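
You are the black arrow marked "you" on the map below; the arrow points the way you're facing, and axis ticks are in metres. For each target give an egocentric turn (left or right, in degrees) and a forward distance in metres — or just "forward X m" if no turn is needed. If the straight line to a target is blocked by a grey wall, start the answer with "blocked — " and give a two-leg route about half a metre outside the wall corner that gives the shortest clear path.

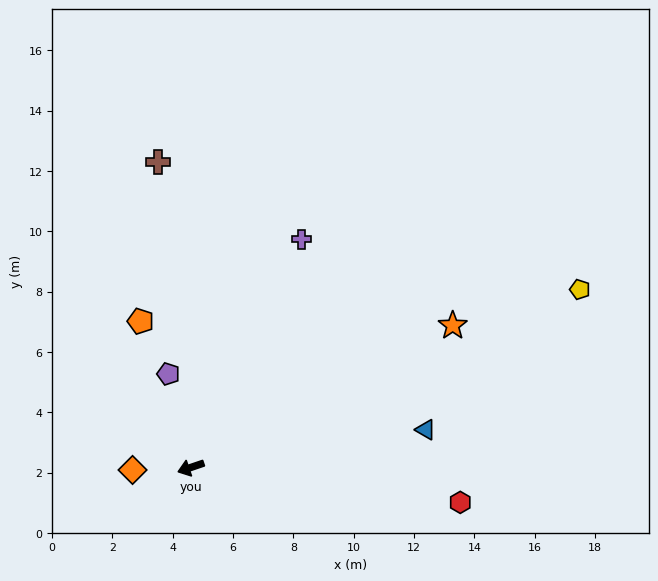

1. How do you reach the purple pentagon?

turn right 95°, forward 3.2 m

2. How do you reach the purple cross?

turn right 135°, forward 8.4 m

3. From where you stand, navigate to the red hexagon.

turn left 154°, forward 9.0 m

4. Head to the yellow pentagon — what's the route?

turn right 174°, forward 14.2 m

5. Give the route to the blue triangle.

turn left 170°, forward 7.9 m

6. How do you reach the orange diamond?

turn right 16°, forward 1.9 m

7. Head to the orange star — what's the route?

turn right 170°, forward 9.9 m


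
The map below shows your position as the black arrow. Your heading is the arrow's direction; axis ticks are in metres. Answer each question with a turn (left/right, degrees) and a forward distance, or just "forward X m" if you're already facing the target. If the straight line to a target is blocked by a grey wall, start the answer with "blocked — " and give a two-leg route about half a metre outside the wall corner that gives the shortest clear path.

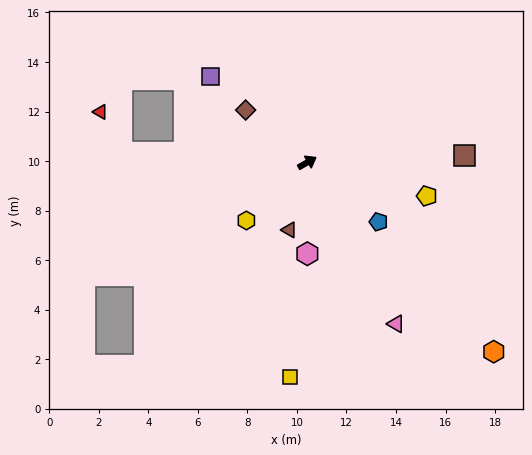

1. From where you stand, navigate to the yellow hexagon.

turn right 166°, forward 3.4 m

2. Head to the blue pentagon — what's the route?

turn right 70°, forward 3.7 m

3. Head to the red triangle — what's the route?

blocked — turn left 147°, forward 7.5 m, then turn right 58°, forward 1.8 m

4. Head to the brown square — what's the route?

turn right 27°, forward 6.4 m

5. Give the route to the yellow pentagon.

turn right 45°, forward 5.0 m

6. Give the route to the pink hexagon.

turn right 120°, forward 3.7 m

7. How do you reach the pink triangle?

turn right 91°, forward 7.4 m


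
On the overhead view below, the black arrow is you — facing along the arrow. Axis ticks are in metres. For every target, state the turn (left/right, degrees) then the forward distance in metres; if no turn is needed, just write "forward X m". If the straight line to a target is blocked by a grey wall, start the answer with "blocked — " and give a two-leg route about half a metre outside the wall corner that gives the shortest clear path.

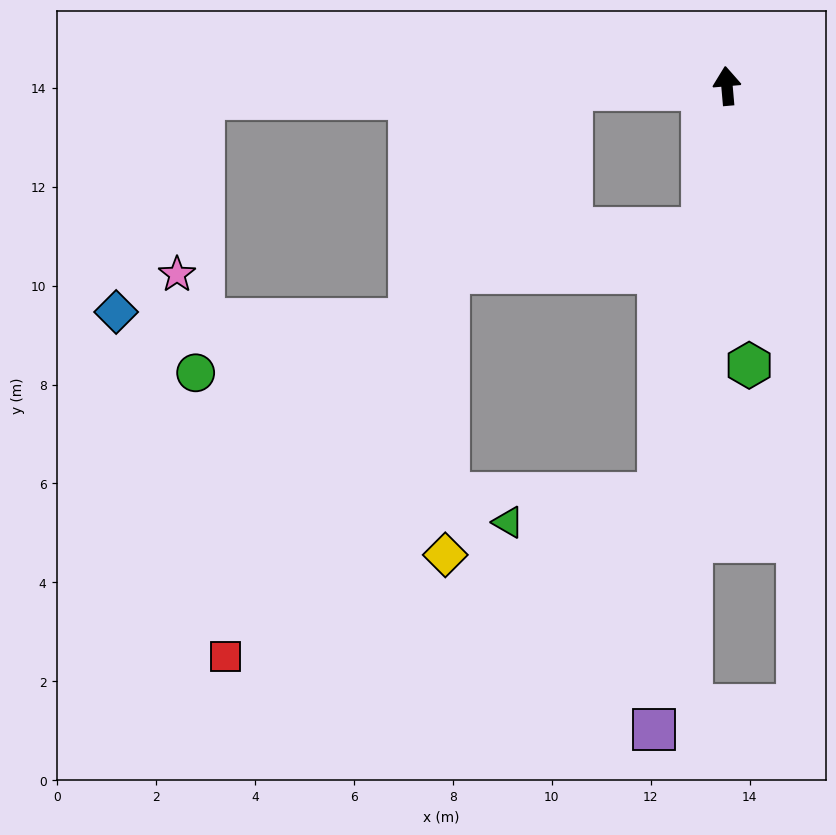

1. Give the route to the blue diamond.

blocked — turn left 86°, forward 10.6 m, then turn left 67°, forward 4.7 m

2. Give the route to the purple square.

turn left 169°, forward 13.1 m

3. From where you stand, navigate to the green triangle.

blocked — turn left 165°, forward 8.3 m, then turn right 69°, forward 3.1 m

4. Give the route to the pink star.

blocked — turn left 86°, forward 10.6 m, then turn left 80°, forward 3.6 m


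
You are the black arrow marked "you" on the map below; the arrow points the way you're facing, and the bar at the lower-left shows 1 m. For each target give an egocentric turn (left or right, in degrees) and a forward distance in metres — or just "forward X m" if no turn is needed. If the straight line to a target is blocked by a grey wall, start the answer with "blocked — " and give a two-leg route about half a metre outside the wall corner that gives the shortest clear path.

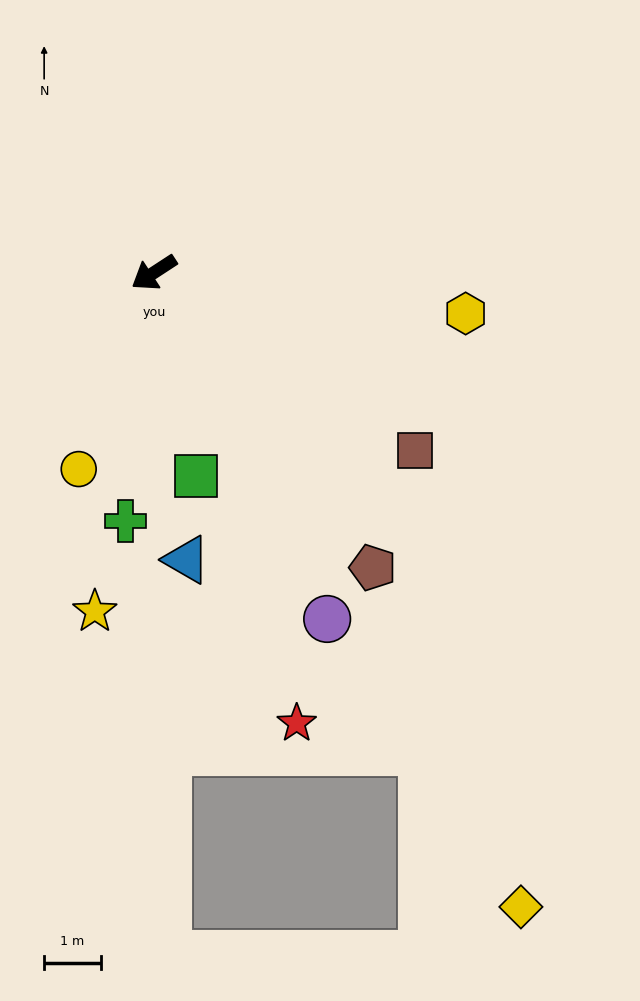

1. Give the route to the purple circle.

turn left 83°, forward 6.8 m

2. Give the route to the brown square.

turn left 113°, forward 5.6 m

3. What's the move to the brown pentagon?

turn left 93°, forward 6.5 m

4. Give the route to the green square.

turn left 68°, forward 3.7 m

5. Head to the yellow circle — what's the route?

turn left 36°, forward 3.7 m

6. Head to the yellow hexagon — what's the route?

turn left 139°, forward 5.5 m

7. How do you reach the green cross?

turn left 50°, forward 4.4 m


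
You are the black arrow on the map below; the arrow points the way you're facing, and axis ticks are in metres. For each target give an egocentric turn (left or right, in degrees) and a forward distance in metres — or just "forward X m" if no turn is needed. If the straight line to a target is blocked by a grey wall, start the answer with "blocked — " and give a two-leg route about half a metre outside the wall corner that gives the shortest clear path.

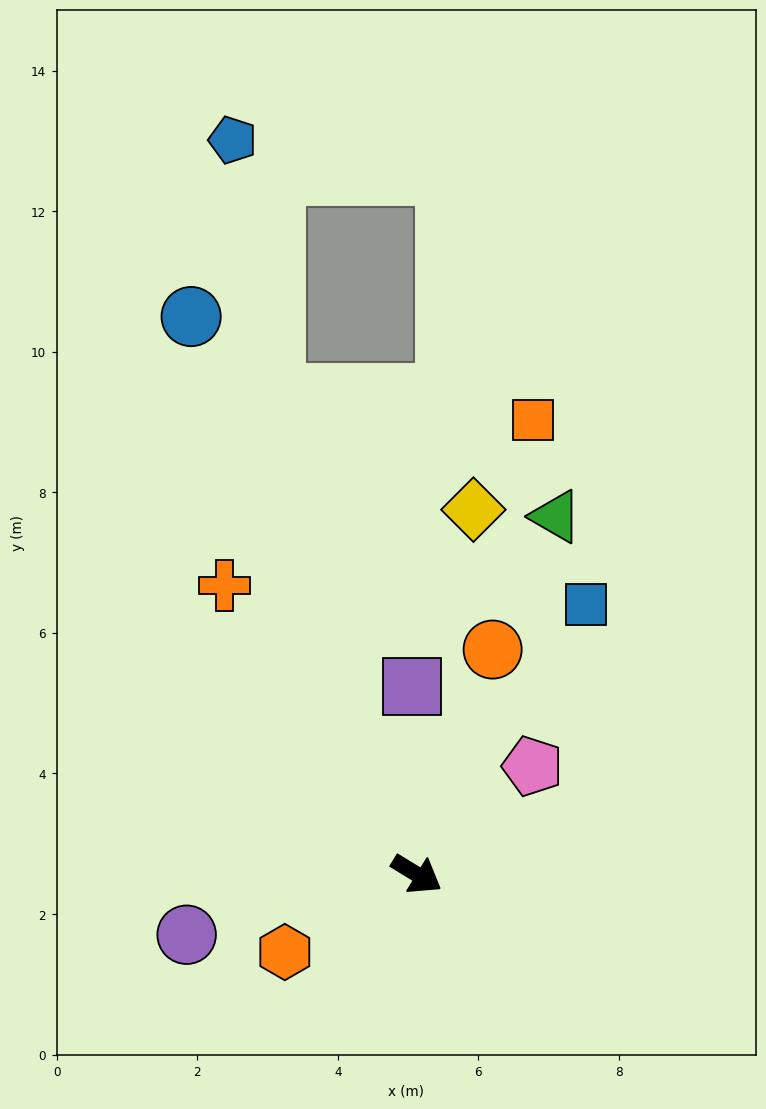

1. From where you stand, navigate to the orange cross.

turn left 155°, forward 4.9 m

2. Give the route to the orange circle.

turn left 103°, forward 3.4 m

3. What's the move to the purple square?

turn left 123°, forward 2.7 m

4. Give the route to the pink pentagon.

turn left 75°, forward 2.3 m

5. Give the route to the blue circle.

turn left 144°, forward 8.6 m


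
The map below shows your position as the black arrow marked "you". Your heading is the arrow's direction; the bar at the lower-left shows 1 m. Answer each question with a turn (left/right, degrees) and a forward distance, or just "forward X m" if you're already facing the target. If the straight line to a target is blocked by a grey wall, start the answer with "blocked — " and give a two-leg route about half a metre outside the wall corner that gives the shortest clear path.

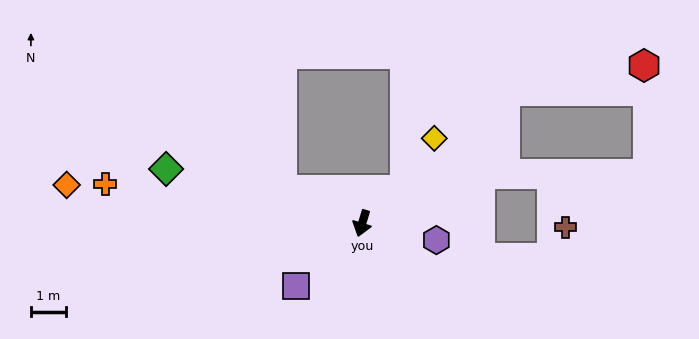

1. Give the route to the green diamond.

turn right 88°, forward 5.9 m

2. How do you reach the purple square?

turn right 29°, forward 2.6 m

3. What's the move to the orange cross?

turn right 82°, forward 7.5 m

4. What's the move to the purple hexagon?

turn left 94°, forward 2.2 m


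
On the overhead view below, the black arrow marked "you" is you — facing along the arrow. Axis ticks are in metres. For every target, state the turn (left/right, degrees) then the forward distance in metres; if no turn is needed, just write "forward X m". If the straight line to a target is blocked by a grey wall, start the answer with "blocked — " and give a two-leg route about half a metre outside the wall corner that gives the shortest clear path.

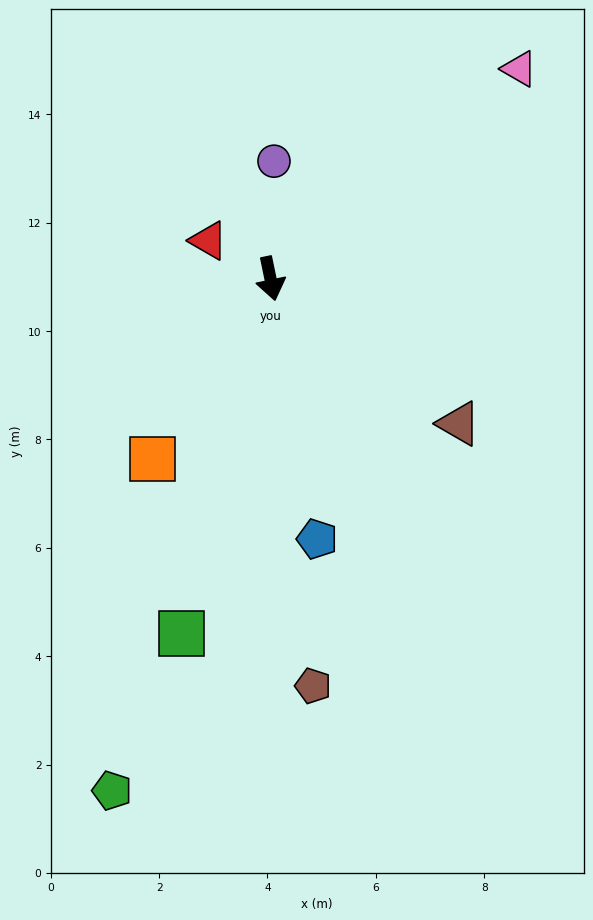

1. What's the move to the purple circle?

turn left 167°, forward 2.2 m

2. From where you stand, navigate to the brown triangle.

turn left 41°, forward 4.4 m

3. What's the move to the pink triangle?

turn left 118°, forward 6.0 m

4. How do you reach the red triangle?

turn right 133°, forward 1.3 m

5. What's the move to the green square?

turn right 26°, forward 6.8 m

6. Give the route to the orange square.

turn right 45°, forward 4.0 m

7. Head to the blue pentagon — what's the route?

forward 4.9 m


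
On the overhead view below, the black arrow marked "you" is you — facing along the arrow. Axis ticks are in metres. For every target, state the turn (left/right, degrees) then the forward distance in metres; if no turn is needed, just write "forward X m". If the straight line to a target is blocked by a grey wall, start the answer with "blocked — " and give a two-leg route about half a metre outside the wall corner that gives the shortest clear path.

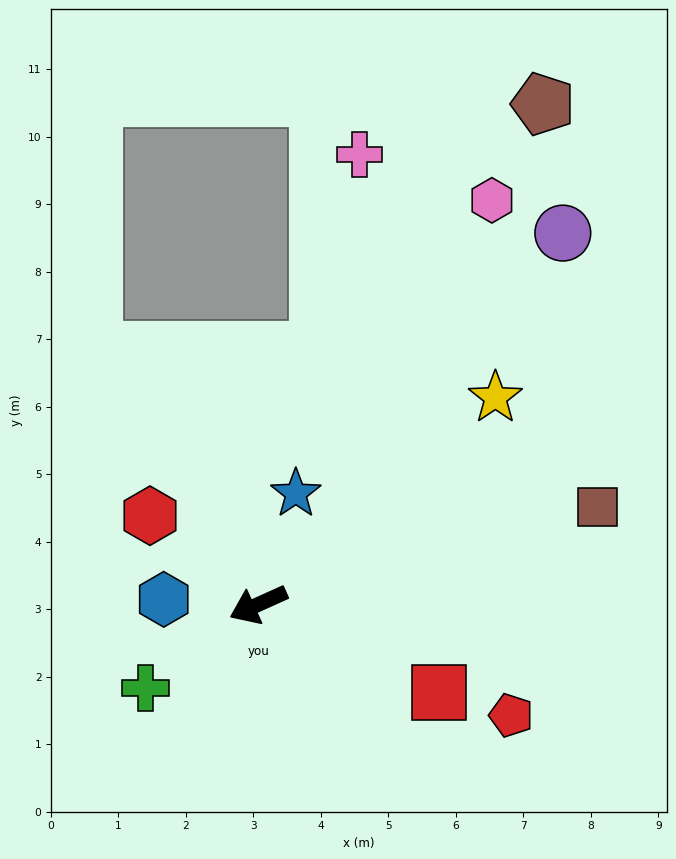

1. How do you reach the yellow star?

turn right 163°, forward 4.7 m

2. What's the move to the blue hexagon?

turn right 27°, forward 1.4 m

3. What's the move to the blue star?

turn right 133°, forward 1.7 m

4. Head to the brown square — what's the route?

turn left 172°, forward 5.2 m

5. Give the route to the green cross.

turn left 12°, forward 2.1 m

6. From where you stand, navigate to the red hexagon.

turn right 64°, forward 2.1 m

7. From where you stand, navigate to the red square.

turn left 130°, forward 3.0 m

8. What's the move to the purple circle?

turn right 154°, forward 7.1 m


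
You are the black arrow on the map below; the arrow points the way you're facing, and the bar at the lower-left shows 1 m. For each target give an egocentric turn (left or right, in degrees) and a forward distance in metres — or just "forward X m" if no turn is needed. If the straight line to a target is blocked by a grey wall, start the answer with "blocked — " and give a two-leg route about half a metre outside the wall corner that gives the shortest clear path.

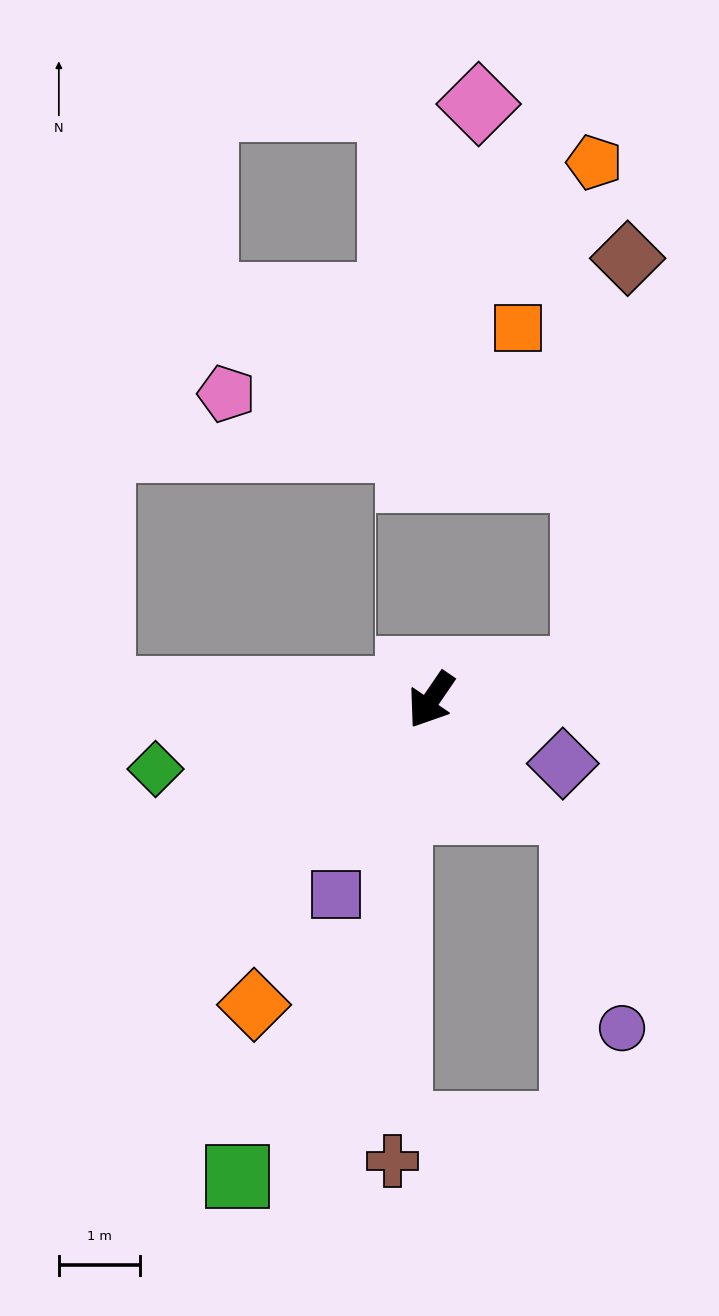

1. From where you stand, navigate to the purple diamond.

turn left 99°, forward 1.8 m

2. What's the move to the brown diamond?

blocked — turn left 135°, forward 1.9 m, then turn left 73°, forward 5.1 m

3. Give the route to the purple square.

turn left 8°, forward 2.7 m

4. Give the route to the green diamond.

turn right 42°, forward 3.5 m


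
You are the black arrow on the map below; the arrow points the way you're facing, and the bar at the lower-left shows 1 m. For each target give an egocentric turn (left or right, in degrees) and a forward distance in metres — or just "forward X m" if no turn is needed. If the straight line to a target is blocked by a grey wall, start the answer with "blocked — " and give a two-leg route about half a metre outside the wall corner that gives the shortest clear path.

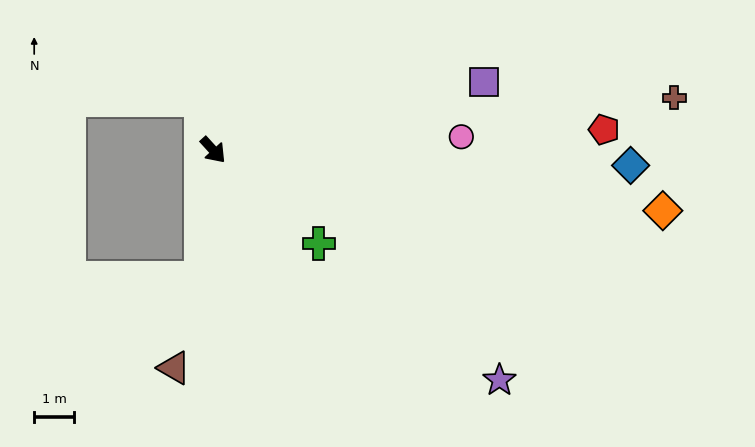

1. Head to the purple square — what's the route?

turn left 62°, forward 7.0 m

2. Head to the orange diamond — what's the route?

turn left 40°, forward 11.4 m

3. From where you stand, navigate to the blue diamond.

turn left 46°, forward 10.5 m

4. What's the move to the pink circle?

turn left 51°, forward 6.3 m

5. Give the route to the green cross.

turn left 6°, forward 3.5 m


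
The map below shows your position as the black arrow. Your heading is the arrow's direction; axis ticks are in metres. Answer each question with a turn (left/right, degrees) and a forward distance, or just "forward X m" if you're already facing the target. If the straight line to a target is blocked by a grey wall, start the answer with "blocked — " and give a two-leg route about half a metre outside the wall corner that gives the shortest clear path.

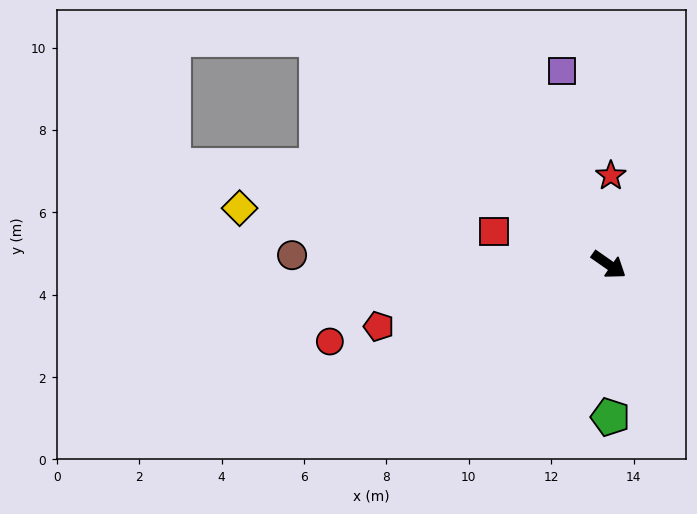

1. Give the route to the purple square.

turn left 138°, forward 4.8 m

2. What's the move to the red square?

turn right 161°, forward 2.9 m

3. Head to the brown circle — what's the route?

turn right 147°, forward 7.7 m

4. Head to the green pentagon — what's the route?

turn right 55°, forward 3.7 m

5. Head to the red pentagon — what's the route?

turn right 130°, forward 5.8 m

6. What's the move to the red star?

turn left 124°, forward 2.2 m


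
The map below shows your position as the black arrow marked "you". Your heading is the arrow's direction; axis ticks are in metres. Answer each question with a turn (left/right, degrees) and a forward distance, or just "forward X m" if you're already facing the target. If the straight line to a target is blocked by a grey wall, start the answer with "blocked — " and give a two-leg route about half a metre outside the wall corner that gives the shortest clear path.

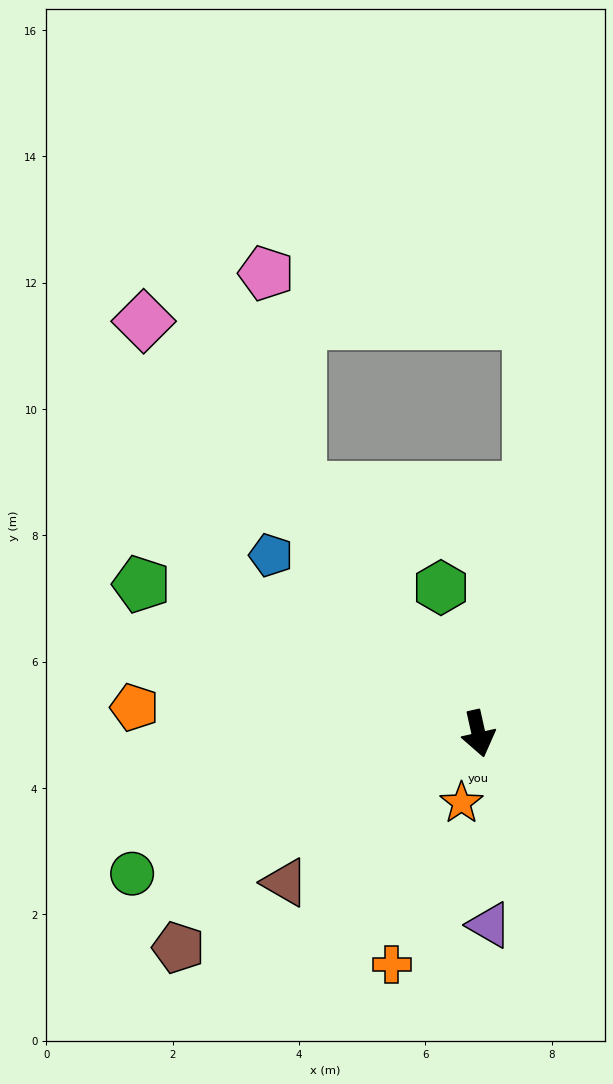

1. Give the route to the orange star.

turn right 26°, forward 1.1 m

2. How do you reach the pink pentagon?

blocked — turn right 157°, forward 4.8 m, then turn right 27°, forward 3.4 m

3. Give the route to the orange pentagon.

turn right 107°, forward 5.5 m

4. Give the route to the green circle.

turn right 81°, forward 5.9 m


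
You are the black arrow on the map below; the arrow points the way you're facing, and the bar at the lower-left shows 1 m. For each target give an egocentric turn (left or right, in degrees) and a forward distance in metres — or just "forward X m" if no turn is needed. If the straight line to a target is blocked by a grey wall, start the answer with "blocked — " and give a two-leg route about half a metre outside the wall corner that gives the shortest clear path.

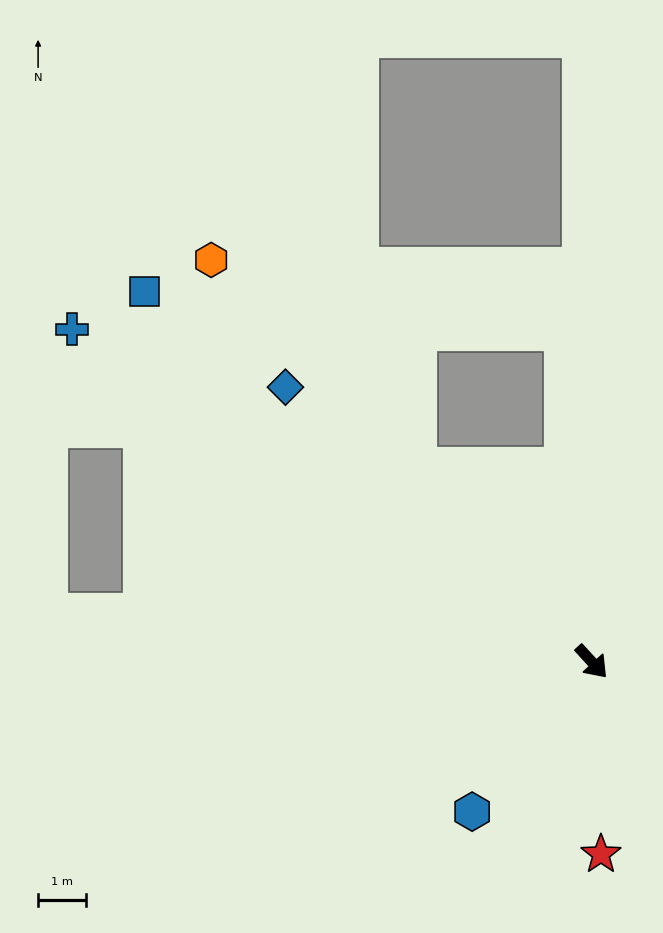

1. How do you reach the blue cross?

turn right 165°, forward 12.8 m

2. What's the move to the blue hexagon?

turn right 81°, forward 4.0 m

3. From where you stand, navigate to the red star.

turn right 40°, forward 4.0 m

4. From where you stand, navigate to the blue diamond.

turn right 174°, forward 8.5 m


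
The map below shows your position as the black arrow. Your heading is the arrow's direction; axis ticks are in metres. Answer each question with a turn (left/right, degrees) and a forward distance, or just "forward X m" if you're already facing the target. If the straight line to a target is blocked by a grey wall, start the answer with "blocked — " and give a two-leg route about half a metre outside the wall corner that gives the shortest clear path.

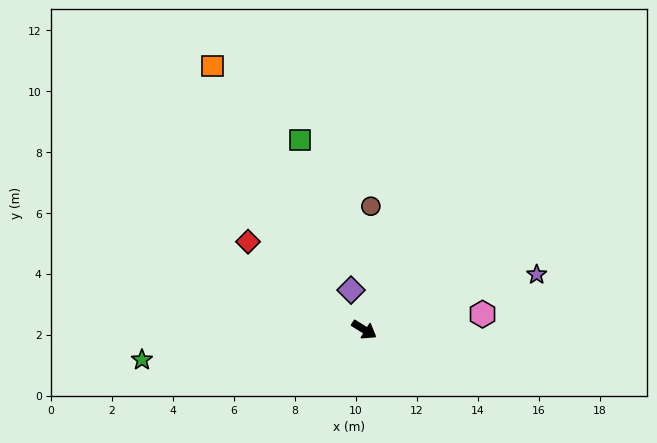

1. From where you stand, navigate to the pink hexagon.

turn left 39°, forward 3.9 m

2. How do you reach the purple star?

turn left 50°, forward 5.9 m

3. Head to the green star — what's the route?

turn right 140°, forward 7.4 m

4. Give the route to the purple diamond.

turn left 140°, forward 1.4 m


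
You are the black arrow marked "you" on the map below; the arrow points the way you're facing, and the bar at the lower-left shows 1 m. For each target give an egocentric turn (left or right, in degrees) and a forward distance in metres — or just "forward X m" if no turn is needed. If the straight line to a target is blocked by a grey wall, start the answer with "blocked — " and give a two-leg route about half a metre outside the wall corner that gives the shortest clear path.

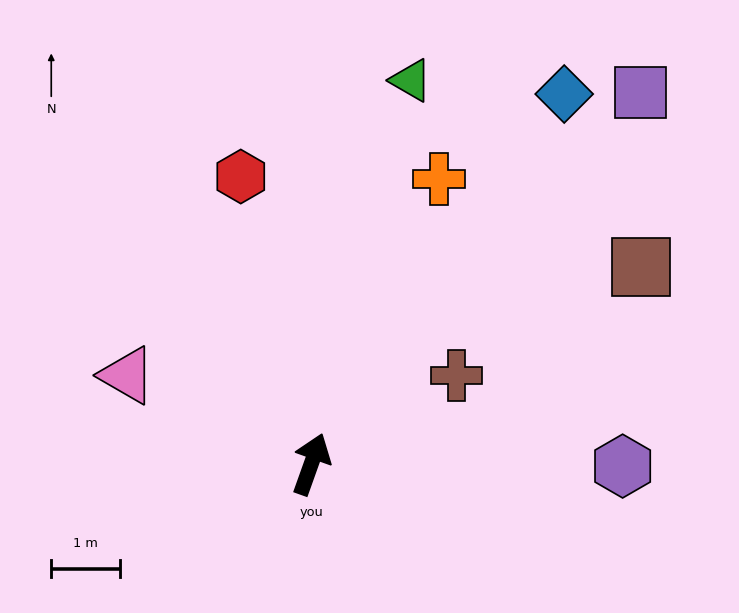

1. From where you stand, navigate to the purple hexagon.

turn right 71°, forward 4.6 m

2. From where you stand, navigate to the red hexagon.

turn left 33°, forward 4.3 m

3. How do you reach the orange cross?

turn right 4°, forward 4.6 m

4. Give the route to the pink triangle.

turn left 84°, forward 3.0 m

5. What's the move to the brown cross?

turn right 39°, forward 2.5 m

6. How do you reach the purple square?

turn right 22°, forward 7.3 m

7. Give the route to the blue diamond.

turn right 15°, forward 6.6 m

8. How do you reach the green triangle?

turn left 5°, forward 5.8 m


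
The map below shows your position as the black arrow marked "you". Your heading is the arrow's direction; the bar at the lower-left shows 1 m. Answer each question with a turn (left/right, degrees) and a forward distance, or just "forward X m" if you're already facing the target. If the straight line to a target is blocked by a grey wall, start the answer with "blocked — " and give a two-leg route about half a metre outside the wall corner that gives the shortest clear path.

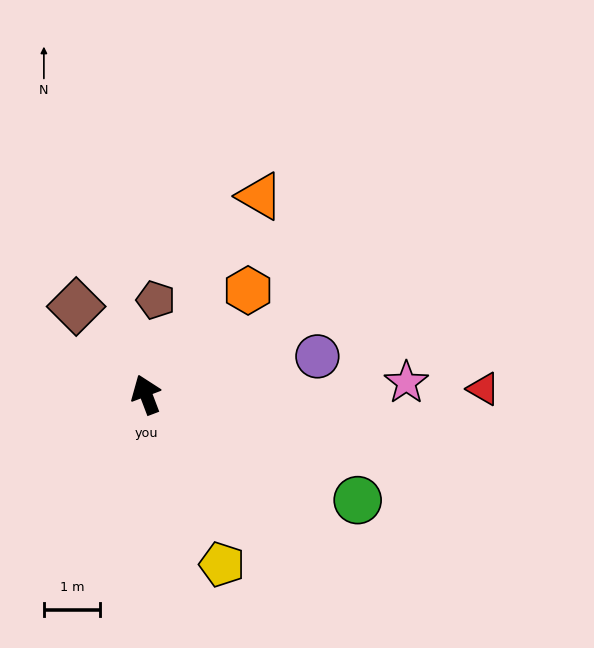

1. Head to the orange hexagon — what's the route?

turn right 65°, forward 2.6 m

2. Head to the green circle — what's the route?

turn right 137°, forward 4.2 m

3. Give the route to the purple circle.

turn right 98°, forward 3.1 m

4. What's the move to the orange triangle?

turn right 51°, forward 4.1 m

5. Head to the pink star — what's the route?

turn right 108°, forward 4.6 m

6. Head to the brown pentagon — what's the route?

turn right 27°, forward 1.7 m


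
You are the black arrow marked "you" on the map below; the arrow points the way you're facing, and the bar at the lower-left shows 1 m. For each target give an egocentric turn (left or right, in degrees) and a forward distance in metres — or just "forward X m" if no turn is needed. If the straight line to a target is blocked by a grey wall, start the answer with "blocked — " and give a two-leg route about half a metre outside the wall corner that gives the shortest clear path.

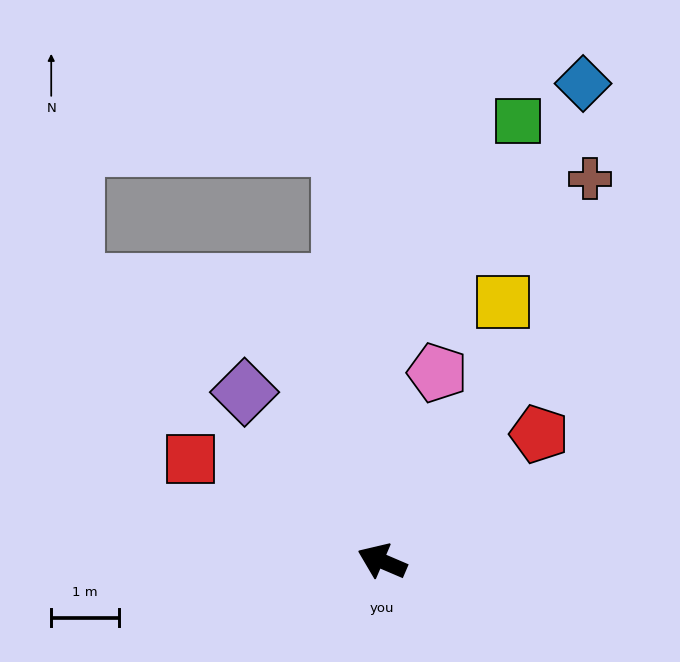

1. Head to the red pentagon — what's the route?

turn right 118°, forward 3.0 m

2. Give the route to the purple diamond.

turn right 28°, forward 3.2 m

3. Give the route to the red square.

turn right 5°, forward 3.2 m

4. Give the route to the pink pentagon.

turn right 83°, forward 2.9 m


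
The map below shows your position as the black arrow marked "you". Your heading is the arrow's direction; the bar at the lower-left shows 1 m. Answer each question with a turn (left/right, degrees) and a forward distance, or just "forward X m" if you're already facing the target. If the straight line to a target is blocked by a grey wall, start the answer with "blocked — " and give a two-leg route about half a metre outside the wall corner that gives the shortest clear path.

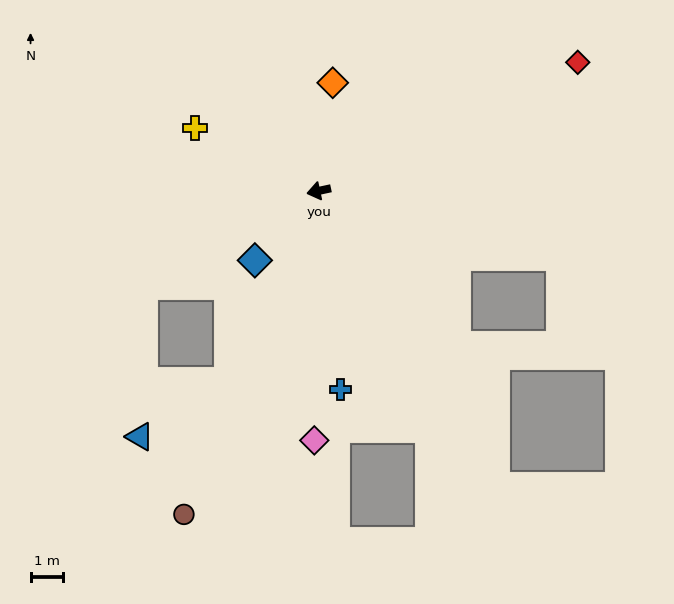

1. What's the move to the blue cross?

turn left 84°, forward 6.1 m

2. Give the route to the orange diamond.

turn right 109°, forward 3.3 m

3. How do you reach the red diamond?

turn right 166°, forward 8.8 m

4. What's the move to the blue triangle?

blocked — turn left 52°, forward 6.4 m, then turn right 32°, forward 3.2 m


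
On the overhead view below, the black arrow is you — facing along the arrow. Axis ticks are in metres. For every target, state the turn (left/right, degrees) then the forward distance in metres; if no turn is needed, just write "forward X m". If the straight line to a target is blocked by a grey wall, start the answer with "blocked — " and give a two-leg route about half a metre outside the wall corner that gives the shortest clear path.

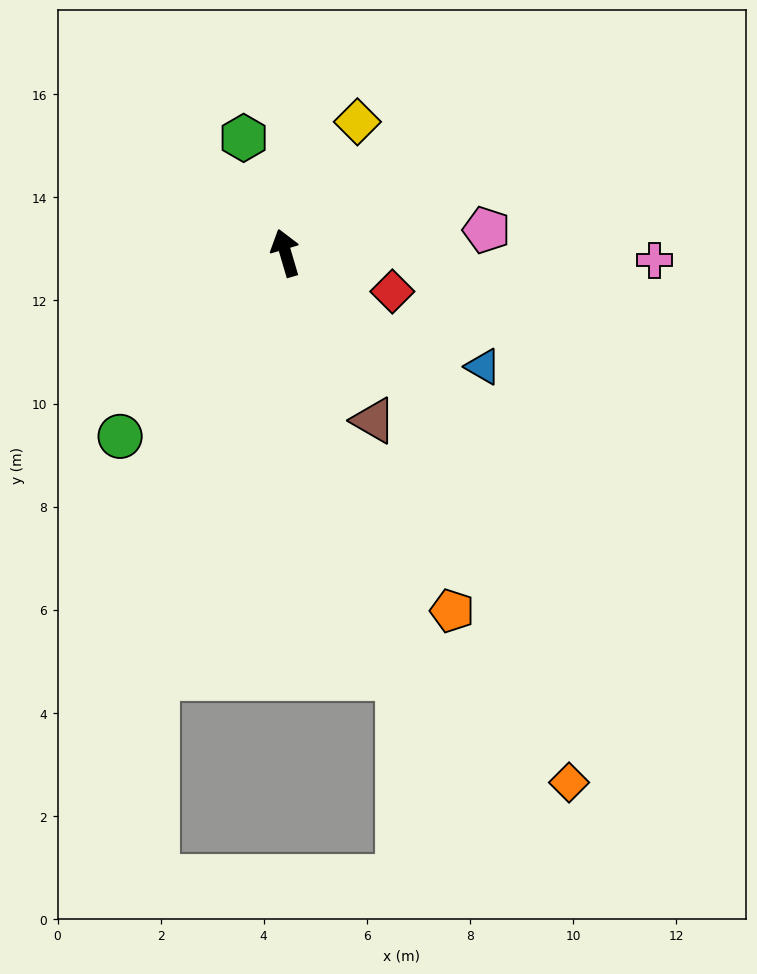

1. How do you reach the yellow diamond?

turn right 45°, forward 2.9 m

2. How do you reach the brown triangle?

turn right 169°, forward 3.7 m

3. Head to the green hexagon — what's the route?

turn left 4°, forward 2.4 m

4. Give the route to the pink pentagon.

turn right 100°, forward 3.9 m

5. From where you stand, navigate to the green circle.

turn left 122°, forward 4.8 m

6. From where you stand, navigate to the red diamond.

turn right 126°, forward 2.2 m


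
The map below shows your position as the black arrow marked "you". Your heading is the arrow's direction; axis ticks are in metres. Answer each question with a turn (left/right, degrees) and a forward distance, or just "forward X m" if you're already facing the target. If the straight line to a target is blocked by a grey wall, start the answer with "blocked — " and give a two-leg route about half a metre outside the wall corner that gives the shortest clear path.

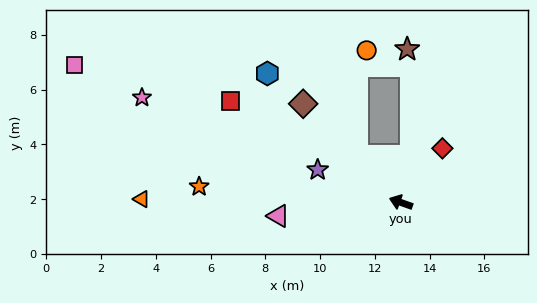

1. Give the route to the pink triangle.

turn left 26°, forward 4.5 m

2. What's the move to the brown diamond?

turn right 26°, forward 5.1 m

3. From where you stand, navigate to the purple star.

forward 3.3 m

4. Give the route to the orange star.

turn left 15°, forward 7.4 m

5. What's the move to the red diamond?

turn right 108°, forward 2.5 m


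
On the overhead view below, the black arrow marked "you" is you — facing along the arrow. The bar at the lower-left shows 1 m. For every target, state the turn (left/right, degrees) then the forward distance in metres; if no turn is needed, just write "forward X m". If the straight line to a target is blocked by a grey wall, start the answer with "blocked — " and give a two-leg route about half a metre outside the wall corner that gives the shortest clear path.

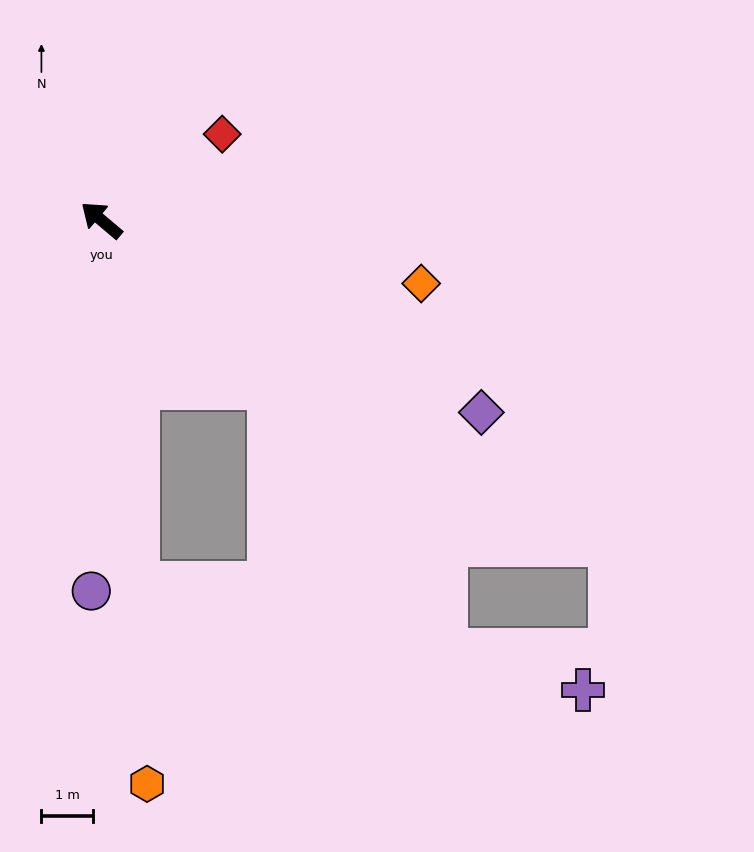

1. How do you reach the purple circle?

turn left 129°, forward 7.1 m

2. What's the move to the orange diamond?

turn right 151°, forward 6.3 m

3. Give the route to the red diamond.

turn right 104°, forward 2.9 m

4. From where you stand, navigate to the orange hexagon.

turn left 135°, forward 10.9 m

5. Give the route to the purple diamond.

turn right 167°, forward 8.2 m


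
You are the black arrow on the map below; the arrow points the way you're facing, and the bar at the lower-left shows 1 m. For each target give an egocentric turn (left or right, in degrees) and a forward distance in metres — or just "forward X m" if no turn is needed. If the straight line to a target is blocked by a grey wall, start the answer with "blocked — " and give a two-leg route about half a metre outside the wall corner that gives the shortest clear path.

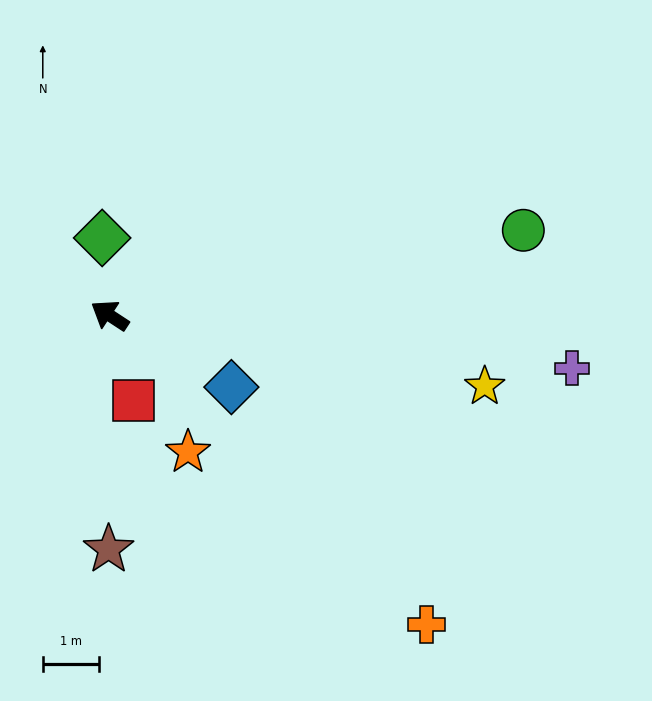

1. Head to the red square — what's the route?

turn left 139°, forward 1.6 m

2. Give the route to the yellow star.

turn right 157°, forward 6.8 m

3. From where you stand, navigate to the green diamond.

turn right 51°, forward 1.4 m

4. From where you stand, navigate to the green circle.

turn right 135°, forward 7.5 m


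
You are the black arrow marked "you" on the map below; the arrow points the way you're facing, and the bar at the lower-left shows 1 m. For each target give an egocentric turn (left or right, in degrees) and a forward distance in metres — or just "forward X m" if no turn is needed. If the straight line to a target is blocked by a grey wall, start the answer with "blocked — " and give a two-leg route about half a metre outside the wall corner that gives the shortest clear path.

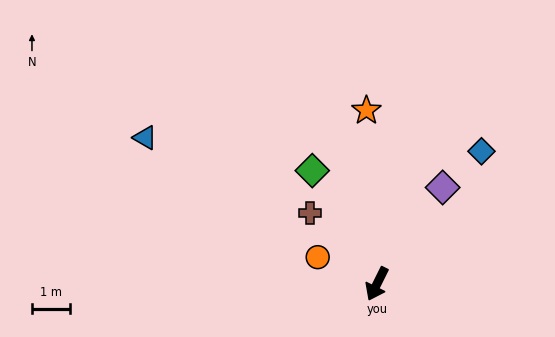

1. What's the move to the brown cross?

turn right 110°, forward 2.6 m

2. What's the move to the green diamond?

turn right 124°, forward 3.4 m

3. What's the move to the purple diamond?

turn left 172°, forward 3.1 m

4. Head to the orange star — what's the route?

turn right 150°, forward 4.6 m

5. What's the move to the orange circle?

turn right 88°, forward 1.7 m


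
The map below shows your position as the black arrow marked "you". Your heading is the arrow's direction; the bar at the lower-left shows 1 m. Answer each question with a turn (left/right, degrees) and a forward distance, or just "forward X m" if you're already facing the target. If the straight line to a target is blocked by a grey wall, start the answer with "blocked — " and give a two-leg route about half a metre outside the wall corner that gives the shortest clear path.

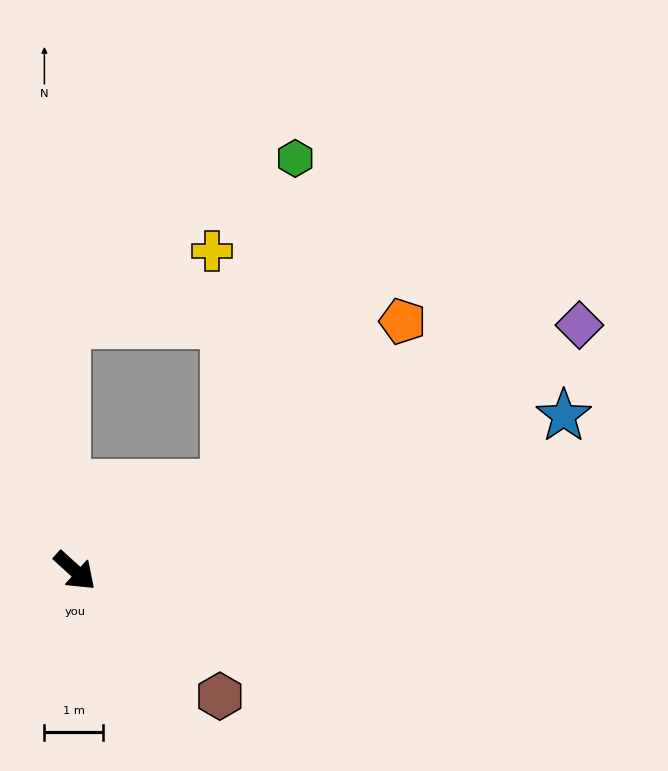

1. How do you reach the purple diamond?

turn left 68°, forward 9.6 m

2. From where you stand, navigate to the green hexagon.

blocked — turn left 72°, forward 3.0 m, then turn left 48°, forward 5.7 m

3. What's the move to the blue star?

turn left 60°, forward 8.7 m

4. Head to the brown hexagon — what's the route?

forward 3.3 m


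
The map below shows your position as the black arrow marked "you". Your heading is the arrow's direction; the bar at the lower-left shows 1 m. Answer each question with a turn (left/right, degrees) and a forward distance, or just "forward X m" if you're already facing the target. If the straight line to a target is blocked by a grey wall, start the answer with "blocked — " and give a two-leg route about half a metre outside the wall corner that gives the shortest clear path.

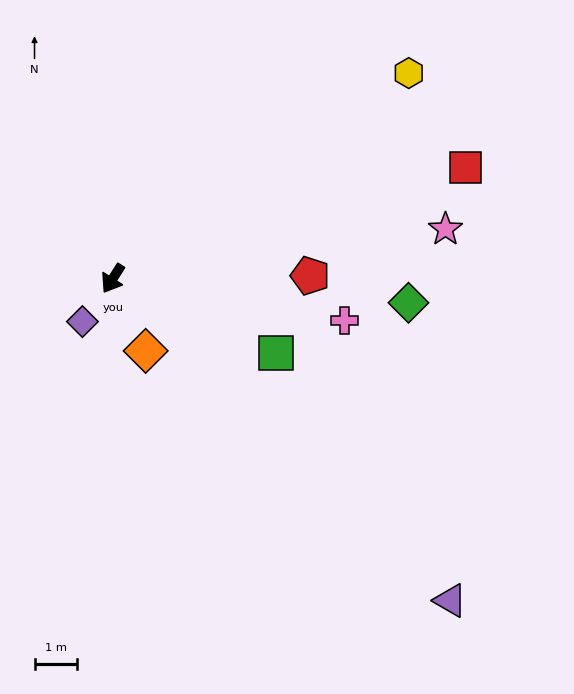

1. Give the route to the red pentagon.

turn left 123°, forward 4.7 m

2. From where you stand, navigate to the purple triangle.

turn left 79°, forward 11.0 m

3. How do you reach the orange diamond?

turn left 57°, forward 1.9 m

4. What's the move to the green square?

turn left 98°, forward 4.3 m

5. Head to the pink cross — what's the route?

turn left 112°, forward 5.6 m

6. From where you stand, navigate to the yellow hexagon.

turn left 157°, forward 8.5 m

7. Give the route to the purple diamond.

turn right 3°, forward 1.2 m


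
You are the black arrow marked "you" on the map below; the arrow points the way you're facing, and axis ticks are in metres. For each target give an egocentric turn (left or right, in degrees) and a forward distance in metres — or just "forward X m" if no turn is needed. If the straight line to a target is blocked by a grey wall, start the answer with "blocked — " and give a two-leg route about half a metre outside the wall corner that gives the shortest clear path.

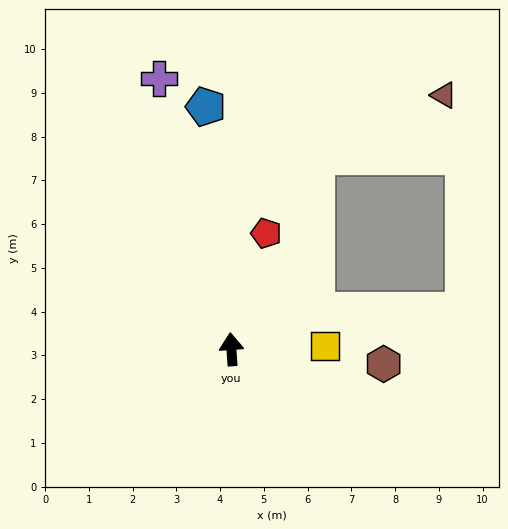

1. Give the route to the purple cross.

turn left 11°, forward 6.4 m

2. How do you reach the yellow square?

turn right 92°, forward 2.1 m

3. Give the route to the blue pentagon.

turn left 2°, forward 5.6 m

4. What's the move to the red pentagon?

turn right 21°, forward 2.8 m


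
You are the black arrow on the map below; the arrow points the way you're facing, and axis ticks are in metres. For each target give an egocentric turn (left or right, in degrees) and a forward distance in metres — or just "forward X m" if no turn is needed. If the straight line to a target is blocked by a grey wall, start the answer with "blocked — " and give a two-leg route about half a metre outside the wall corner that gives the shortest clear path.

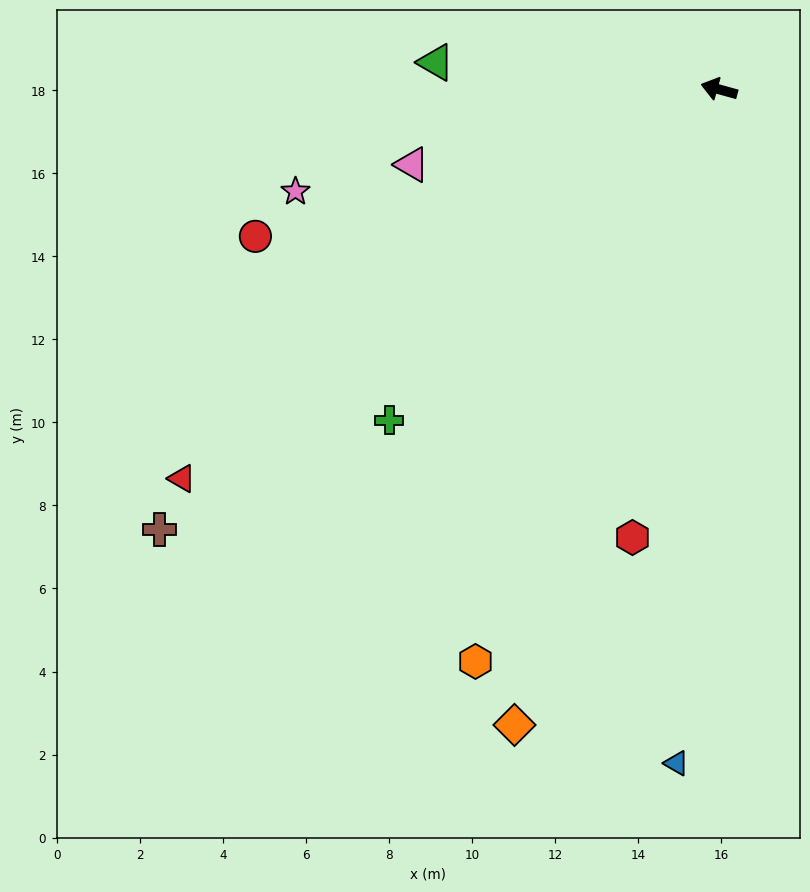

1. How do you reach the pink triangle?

turn left 29°, forward 7.6 m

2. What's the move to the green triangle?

turn left 10°, forward 6.9 m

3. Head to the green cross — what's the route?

turn left 61°, forward 11.3 m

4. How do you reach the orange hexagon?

turn left 82°, forward 15.0 m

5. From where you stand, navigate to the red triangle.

turn left 51°, forward 16.0 m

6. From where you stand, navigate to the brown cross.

turn left 54°, forward 17.1 m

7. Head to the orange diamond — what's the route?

turn left 88°, forward 16.1 m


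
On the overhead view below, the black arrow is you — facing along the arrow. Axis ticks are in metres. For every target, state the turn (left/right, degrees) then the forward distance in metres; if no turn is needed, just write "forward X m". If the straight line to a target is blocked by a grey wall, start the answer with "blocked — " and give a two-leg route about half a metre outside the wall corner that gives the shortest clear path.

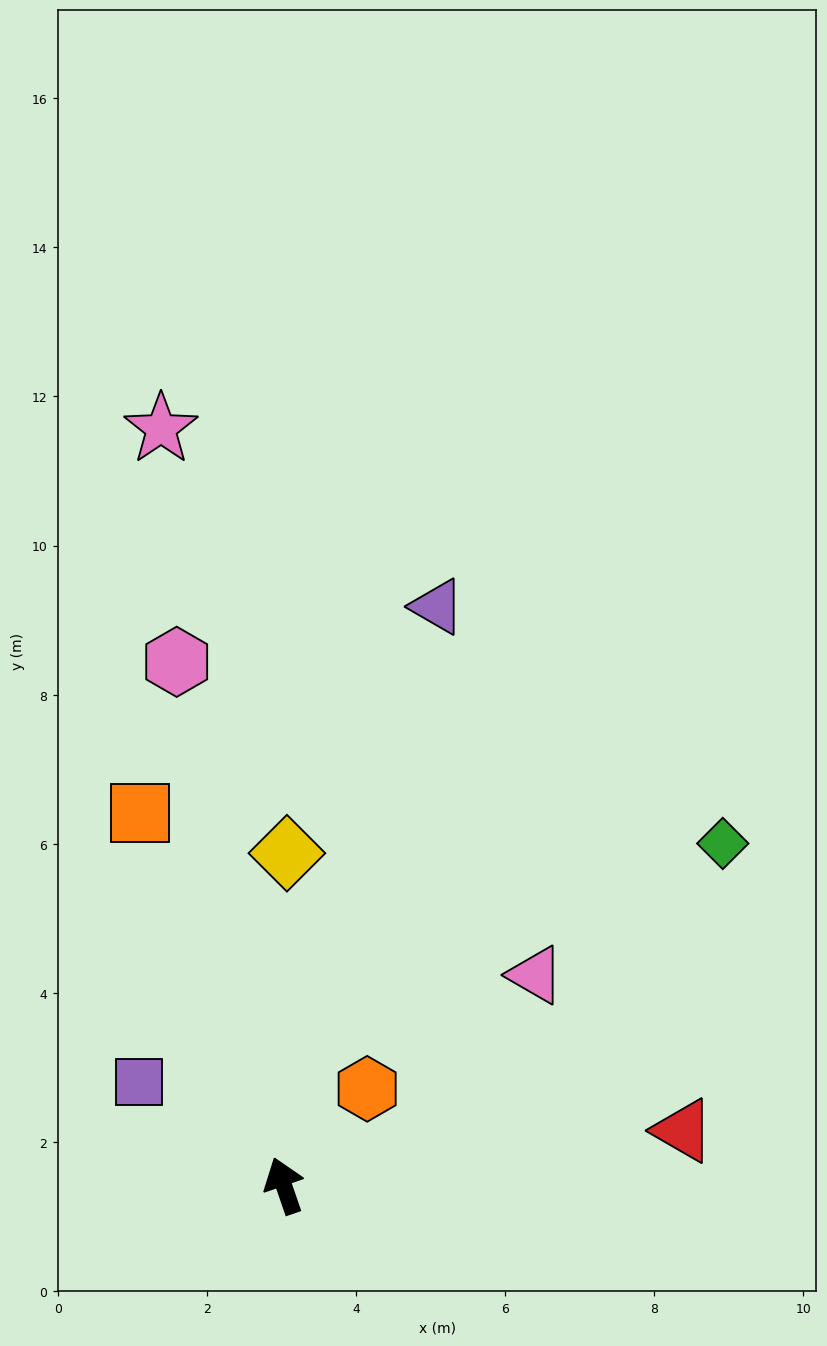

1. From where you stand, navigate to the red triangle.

turn right 101°, forward 5.4 m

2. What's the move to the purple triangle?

turn right 34°, forward 8.0 m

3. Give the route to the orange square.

turn left 2°, forward 5.4 m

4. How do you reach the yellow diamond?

turn right 20°, forward 4.5 m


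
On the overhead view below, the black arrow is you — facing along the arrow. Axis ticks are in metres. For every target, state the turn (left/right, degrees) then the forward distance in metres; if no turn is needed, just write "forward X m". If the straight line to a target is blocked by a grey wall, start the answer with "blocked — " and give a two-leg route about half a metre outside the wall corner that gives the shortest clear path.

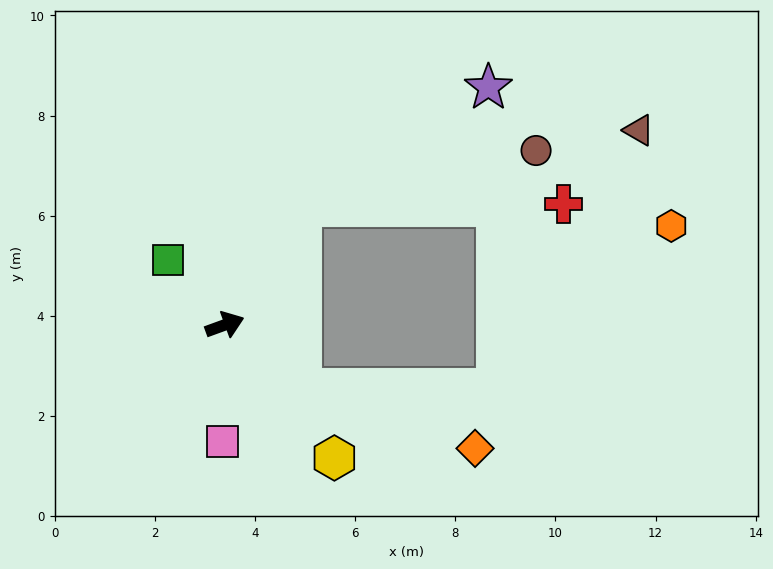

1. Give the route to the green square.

turn left 111°, forward 1.7 m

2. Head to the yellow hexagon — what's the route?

turn right 71°, forward 3.4 m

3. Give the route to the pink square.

turn right 111°, forward 2.3 m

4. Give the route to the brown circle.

blocked — turn left 37°, forward 2.8 m, then turn right 44°, forward 4.8 m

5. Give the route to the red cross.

blocked — turn left 37°, forward 2.8 m, then turn right 57°, forward 5.2 m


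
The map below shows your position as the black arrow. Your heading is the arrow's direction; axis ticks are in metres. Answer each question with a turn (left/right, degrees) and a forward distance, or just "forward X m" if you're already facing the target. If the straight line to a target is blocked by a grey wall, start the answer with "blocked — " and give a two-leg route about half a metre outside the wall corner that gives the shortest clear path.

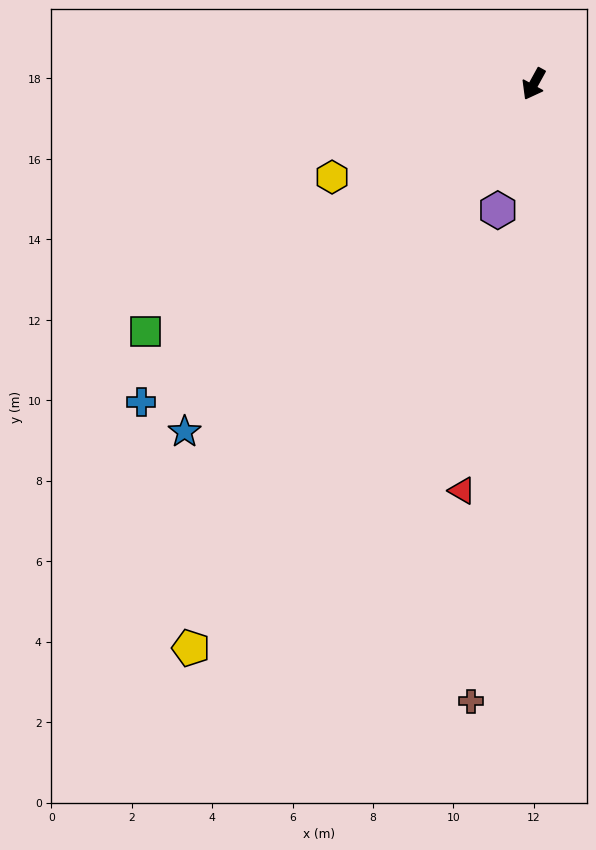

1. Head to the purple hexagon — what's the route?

turn left 13°, forward 3.3 m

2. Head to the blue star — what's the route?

turn right 16°, forward 12.2 m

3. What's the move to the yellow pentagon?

turn right 2°, forward 16.4 m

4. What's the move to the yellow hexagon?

turn right 36°, forward 5.5 m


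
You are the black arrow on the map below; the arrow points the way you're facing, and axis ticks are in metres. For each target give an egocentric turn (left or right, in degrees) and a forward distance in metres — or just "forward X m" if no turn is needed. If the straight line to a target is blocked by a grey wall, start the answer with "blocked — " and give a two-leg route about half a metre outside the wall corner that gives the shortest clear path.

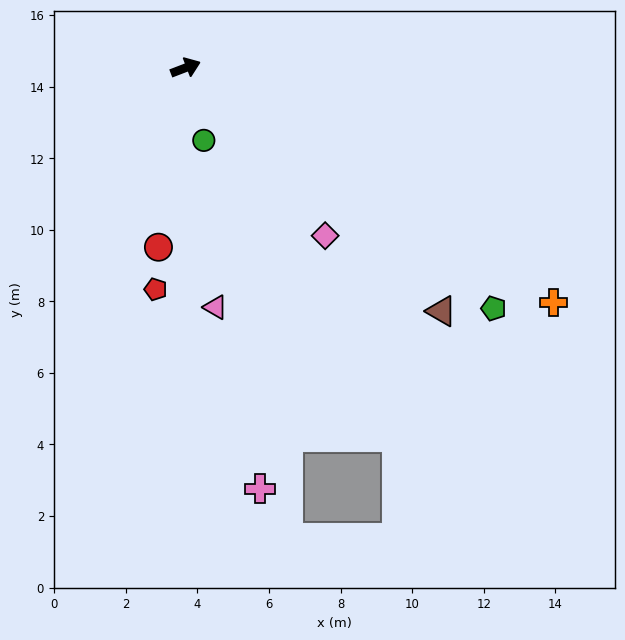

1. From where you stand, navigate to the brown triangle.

turn right 65°, forward 9.9 m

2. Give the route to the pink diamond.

turn right 71°, forward 6.1 m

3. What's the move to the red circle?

turn right 120°, forward 5.1 m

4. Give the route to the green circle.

turn right 97°, forward 2.1 m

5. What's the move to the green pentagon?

turn right 59°, forward 10.9 m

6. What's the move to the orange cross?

turn right 54°, forward 12.2 m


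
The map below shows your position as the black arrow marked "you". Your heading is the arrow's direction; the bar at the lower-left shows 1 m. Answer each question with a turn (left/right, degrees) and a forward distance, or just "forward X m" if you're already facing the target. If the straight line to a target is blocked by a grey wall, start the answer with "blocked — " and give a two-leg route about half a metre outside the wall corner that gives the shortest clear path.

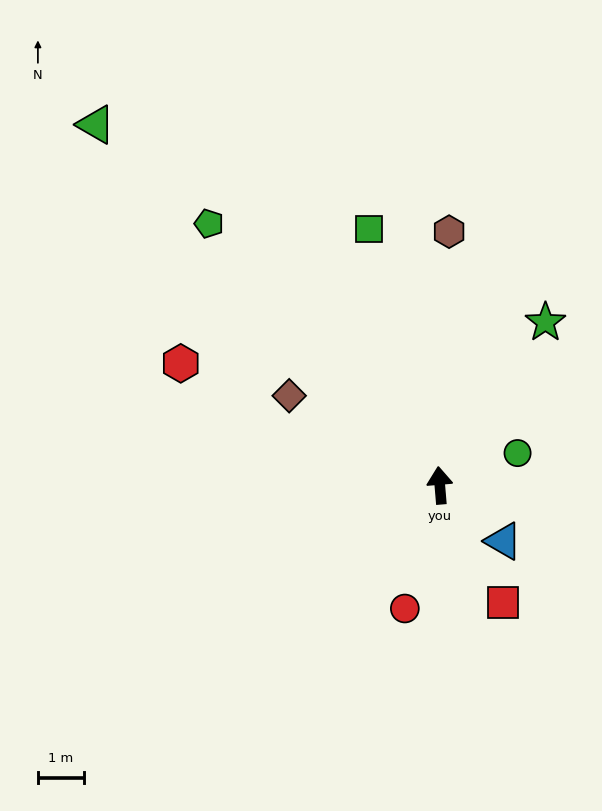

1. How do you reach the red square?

turn right 156°, forward 2.9 m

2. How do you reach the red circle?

turn left 159°, forward 2.8 m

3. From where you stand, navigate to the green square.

turn left 11°, forward 5.8 m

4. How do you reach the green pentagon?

turn left 37°, forward 7.6 m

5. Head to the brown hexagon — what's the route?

turn right 7°, forward 5.5 m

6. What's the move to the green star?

turn right 38°, forward 4.2 m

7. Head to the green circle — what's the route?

turn right 72°, forward 1.8 m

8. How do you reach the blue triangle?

turn right 136°, forward 1.8 m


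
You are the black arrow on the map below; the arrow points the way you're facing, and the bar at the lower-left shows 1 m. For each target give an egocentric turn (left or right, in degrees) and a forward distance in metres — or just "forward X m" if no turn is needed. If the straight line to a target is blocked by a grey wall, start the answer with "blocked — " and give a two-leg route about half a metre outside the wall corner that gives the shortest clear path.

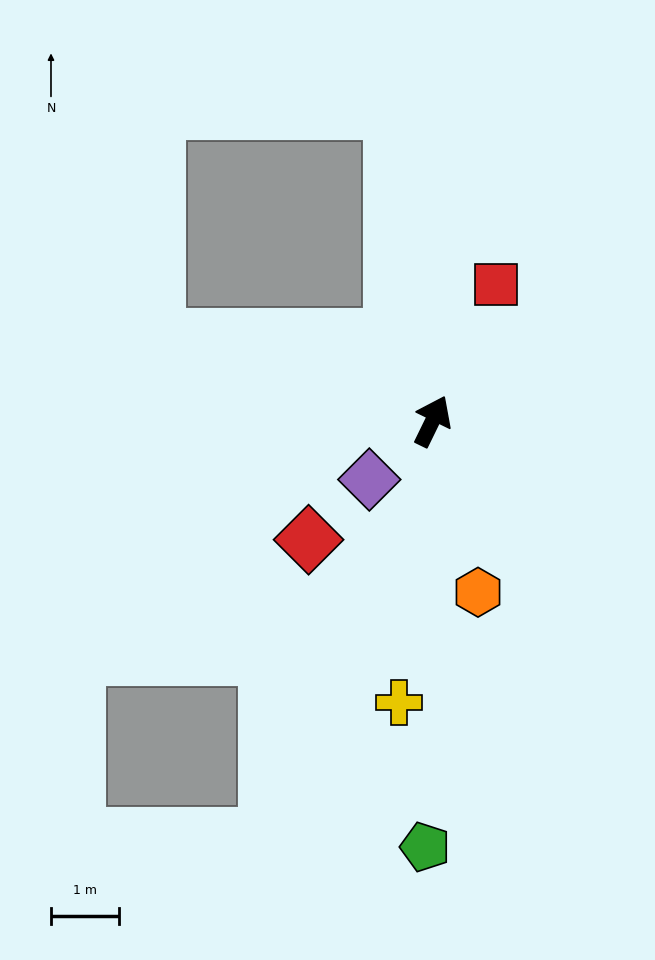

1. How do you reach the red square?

forward 2.2 m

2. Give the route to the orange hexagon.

turn right 139°, forward 2.6 m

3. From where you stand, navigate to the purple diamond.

turn left 159°, forward 1.3 m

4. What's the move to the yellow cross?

turn right 161°, forward 4.2 m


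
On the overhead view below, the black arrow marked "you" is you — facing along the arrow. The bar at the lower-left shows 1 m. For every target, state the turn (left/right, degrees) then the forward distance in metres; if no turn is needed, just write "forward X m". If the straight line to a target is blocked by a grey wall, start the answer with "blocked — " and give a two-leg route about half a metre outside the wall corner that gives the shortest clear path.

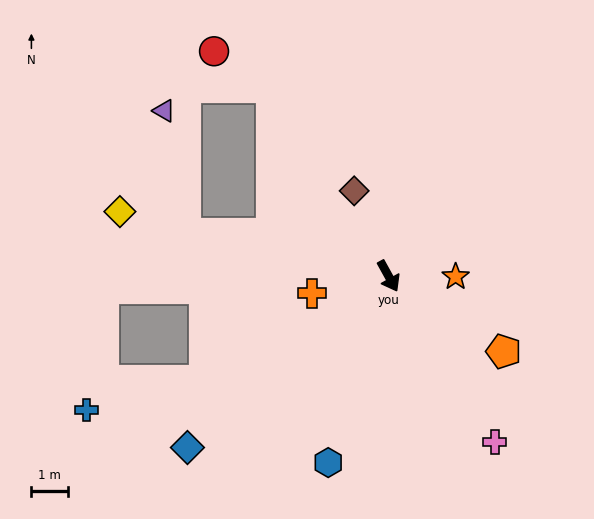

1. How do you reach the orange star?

turn left 61°, forward 1.8 m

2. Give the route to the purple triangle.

blocked — turn right 131°, forward 5.7 m, then turn right 68°, forward 3.4 m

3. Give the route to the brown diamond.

turn left 173°, forward 2.5 m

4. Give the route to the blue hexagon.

turn right 47°, forward 5.4 m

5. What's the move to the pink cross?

turn left 4°, forward 5.4 m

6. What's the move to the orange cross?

turn right 106°, forward 2.1 m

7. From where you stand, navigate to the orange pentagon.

turn left 28°, forward 3.8 m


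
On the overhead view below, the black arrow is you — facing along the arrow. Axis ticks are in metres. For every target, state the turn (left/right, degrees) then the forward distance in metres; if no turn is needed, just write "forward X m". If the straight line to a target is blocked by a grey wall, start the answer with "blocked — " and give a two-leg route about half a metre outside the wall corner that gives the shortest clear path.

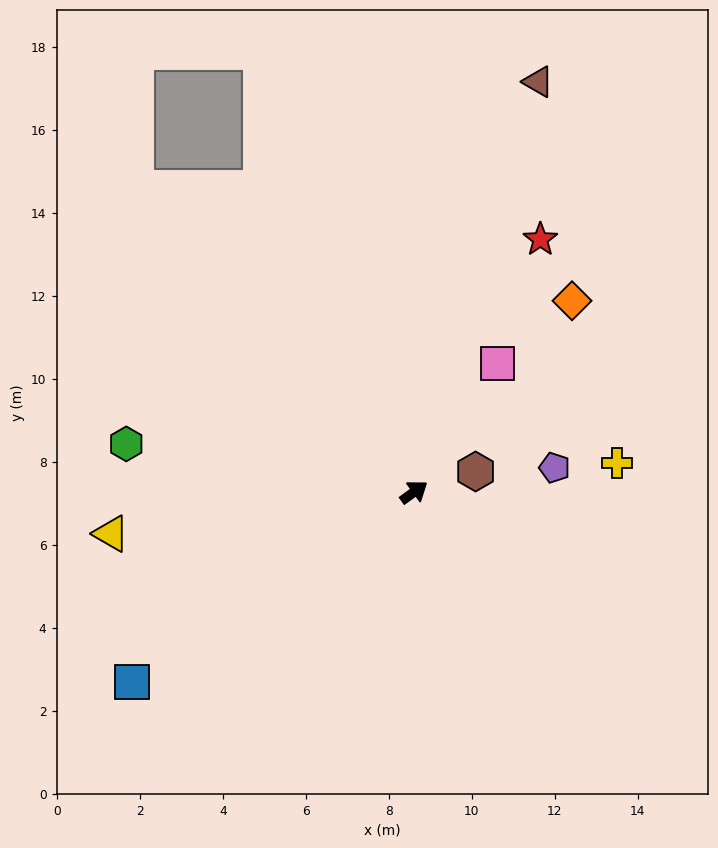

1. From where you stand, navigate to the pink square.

turn left 21°, forward 3.7 m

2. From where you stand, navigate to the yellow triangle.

turn left 152°, forward 7.4 m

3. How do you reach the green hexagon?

turn left 135°, forward 7.0 m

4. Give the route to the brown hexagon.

turn right 17°, forward 1.6 m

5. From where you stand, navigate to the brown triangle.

turn left 37°, forward 10.3 m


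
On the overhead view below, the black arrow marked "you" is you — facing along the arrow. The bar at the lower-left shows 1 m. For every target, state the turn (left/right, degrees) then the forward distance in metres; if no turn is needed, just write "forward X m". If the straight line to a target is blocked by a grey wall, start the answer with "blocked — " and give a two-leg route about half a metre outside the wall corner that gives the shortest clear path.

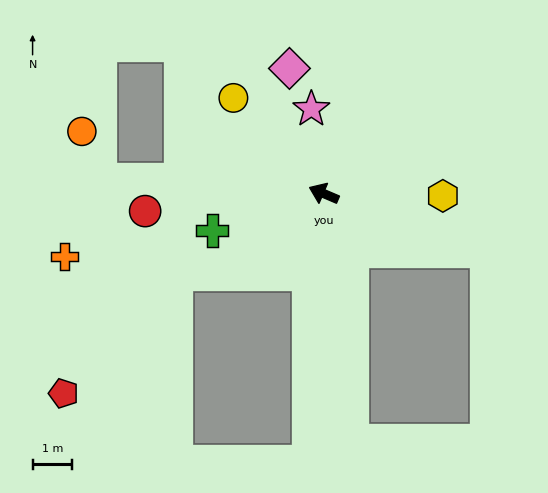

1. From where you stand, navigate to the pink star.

turn right 59°, forward 2.2 m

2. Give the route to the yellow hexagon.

turn right 158°, forward 3.0 m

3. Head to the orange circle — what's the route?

blocked — turn left 19°, forward 5.7 m, then turn right 65°, forward 1.3 m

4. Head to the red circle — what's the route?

turn left 29°, forward 4.5 m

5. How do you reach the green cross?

turn left 41°, forward 3.0 m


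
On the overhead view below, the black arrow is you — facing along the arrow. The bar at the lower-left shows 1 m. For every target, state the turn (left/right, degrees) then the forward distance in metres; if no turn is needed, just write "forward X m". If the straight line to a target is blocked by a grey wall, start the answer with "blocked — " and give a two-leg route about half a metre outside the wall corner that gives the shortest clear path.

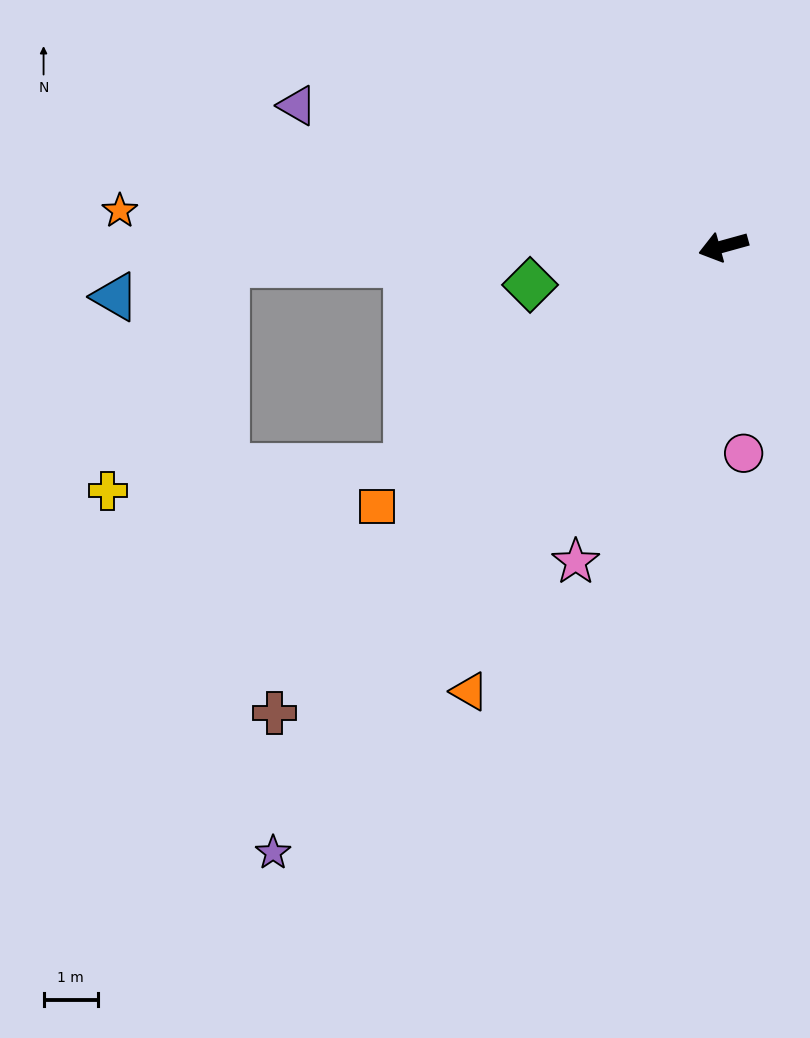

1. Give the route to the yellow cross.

blocked — turn left 19°, forward 7.1 m, then turn right 30°, forward 5.5 m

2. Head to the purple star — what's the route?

turn left 38°, forward 13.9 m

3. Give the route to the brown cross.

turn left 31°, forward 11.9 m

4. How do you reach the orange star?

turn right 19°, forward 11.2 m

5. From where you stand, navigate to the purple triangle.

turn right 34°, forward 8.3 m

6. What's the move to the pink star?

turn left 49°, forward 6.4 m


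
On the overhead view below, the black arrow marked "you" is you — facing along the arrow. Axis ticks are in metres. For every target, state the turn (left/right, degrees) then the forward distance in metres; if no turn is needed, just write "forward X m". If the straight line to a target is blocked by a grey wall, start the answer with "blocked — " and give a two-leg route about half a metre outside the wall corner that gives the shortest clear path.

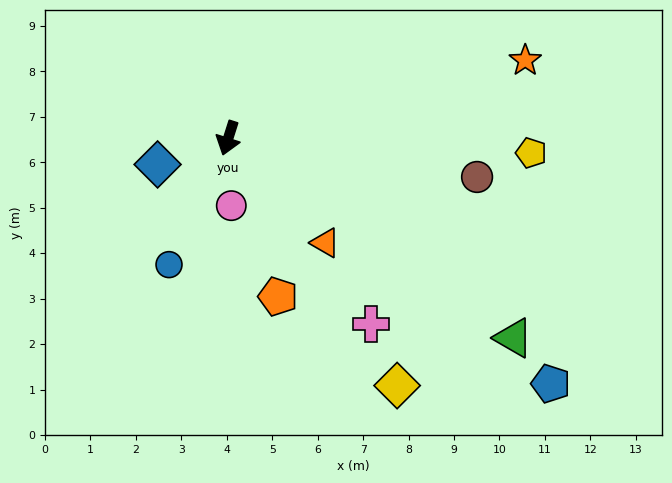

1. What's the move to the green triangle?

turn left 73°, forward 7.7 m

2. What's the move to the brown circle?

turn left 99°, forward 5.5 m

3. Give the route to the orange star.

turn left 122°, forward 6.8 m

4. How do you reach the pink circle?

turn left 20°, forward 1.5 m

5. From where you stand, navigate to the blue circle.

turn right 8°, forward 3.1 m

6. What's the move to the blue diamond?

turn right 52°, forward 1.7 m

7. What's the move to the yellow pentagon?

turn left 105°, forward 6.7 m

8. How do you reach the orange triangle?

turn left 60°, forward 3.1 m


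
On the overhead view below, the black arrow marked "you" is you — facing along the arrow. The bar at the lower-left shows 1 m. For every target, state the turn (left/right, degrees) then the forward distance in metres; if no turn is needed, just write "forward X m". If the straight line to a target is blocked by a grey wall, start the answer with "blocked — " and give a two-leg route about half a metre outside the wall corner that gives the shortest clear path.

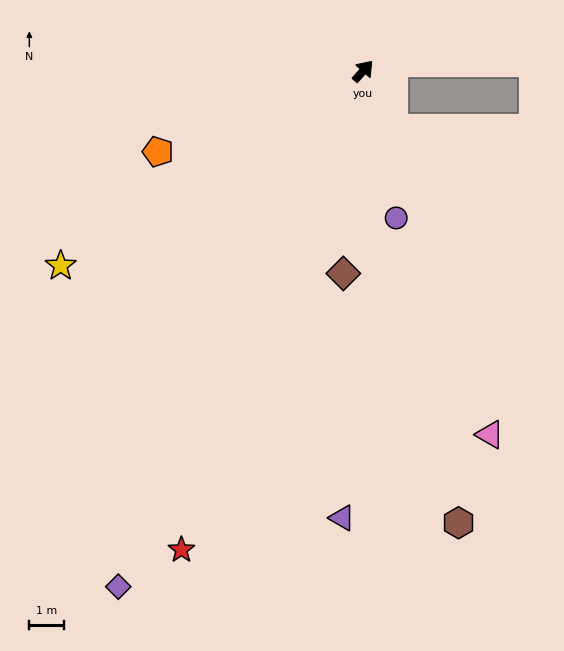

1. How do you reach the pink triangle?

turn right 119°, forward 11.3 m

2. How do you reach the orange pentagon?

turn left 153°, forward 6.4 m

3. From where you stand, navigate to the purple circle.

turn right 125°, forward 4.4 m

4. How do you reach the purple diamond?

turn right 164°, forward 16.7 m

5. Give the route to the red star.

turn right 159°, forward 15.0 m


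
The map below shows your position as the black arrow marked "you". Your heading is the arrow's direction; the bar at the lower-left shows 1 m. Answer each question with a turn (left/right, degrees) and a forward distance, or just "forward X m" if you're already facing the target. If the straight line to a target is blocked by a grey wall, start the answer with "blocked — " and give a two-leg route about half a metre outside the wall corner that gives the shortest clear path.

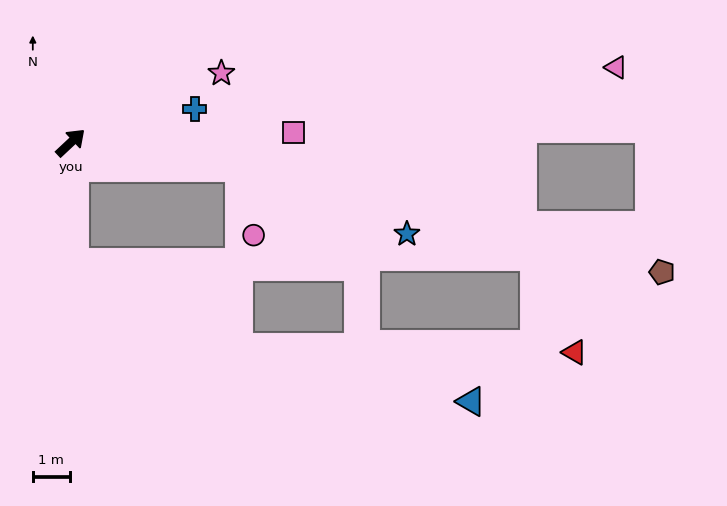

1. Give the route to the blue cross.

turn right 28°, forward 3.5 m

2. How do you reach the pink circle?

blocked — turn right 51°, forward 4.7 m, then turn right 71°, forward 1.9 m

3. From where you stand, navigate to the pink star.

turn right 18°, forward 4.5 m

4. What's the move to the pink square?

turn right 41°, forward 6.1 m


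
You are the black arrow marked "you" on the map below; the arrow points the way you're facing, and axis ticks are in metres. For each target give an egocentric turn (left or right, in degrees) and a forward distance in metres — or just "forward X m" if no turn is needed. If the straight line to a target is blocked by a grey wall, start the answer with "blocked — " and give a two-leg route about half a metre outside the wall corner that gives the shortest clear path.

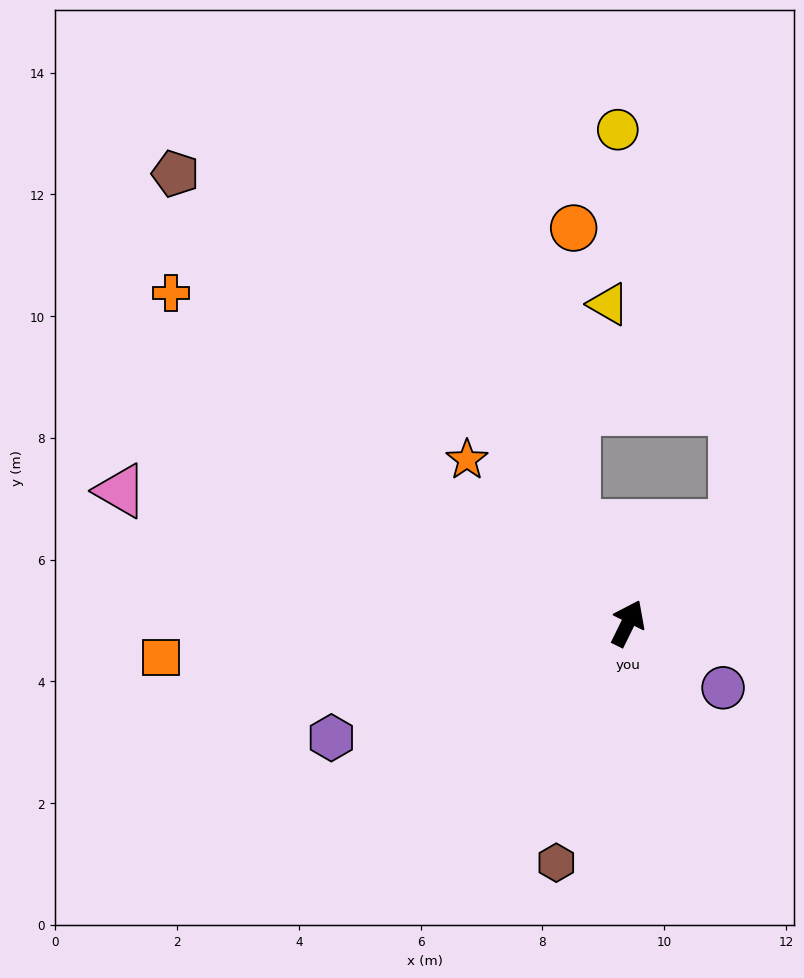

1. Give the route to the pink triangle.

turn left 102°, forward 8.6 m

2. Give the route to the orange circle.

blocked — turn left 55°, forward 1.8 m, then turn right 29°, forward 4.9 m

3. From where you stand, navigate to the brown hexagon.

turn right 170°, forward 4.1 m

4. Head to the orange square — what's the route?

turn left 120°, forward 7.7 m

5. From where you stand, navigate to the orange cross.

turn left 80°, forward 9.3 m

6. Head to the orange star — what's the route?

turn left 71°, forward 3.8 m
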